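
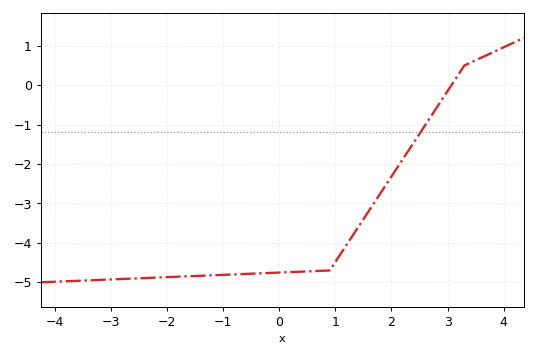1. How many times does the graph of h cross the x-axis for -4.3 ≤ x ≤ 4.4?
1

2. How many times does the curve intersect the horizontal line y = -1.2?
1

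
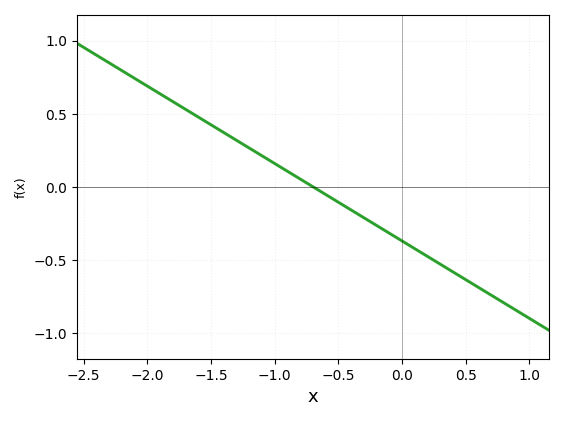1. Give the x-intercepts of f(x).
-0.7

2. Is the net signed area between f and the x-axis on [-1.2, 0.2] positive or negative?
negative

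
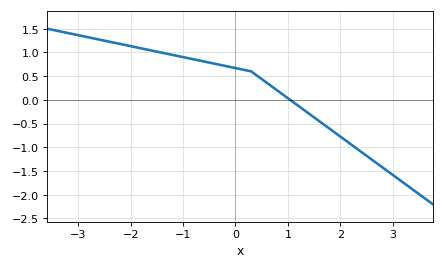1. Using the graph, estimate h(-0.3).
0.738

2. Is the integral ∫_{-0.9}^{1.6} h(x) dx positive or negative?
positive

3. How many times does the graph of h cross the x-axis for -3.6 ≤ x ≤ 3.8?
1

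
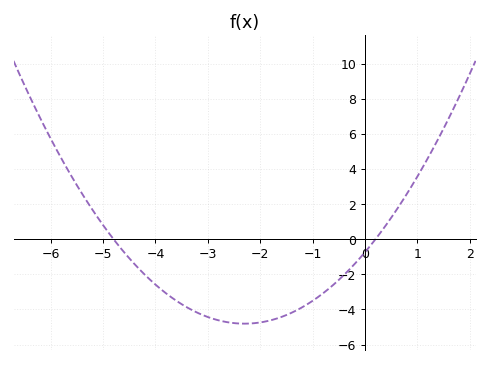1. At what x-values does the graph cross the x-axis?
-4.8, 0.2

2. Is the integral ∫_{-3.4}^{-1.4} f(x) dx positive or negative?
negative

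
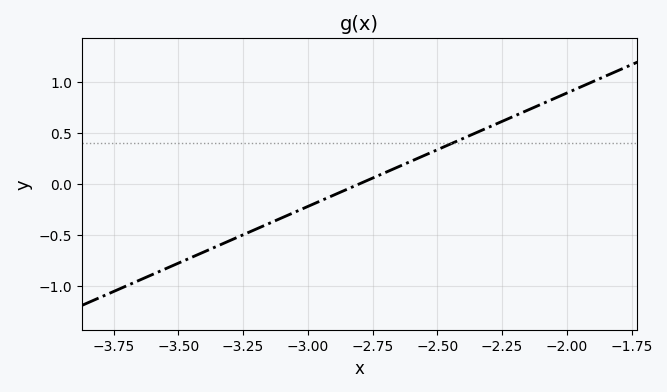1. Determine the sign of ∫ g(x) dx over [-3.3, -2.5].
negative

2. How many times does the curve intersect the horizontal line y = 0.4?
1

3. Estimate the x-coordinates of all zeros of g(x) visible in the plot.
-2.8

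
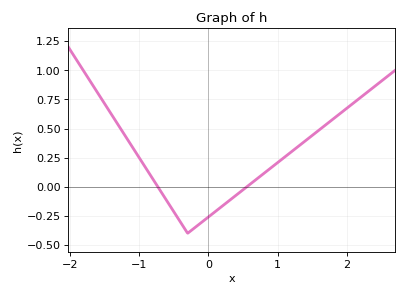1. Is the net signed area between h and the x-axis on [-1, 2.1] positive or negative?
positive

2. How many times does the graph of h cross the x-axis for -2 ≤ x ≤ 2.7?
2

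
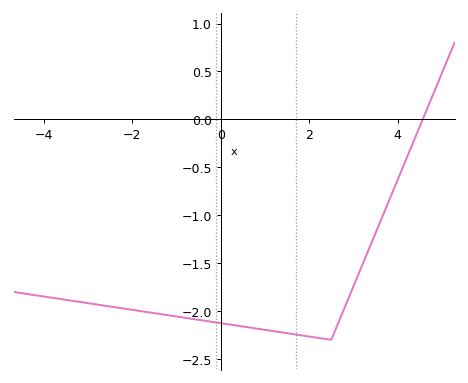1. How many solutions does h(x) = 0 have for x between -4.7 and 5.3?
1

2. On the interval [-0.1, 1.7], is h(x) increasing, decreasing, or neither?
decreasing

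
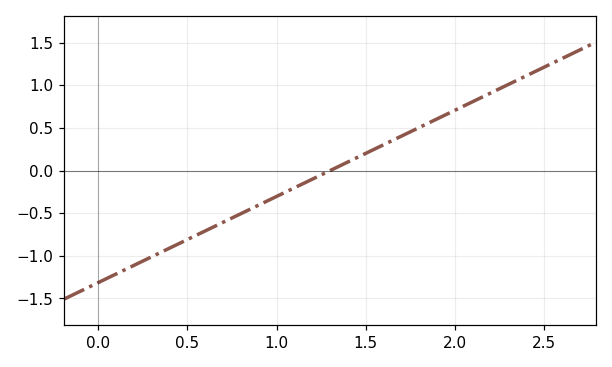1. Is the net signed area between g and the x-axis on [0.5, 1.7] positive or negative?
negative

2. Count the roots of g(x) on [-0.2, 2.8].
1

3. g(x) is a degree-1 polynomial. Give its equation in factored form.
y = 1.01(x - 1.3)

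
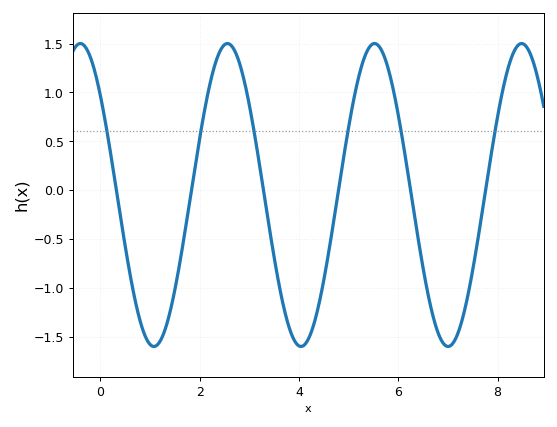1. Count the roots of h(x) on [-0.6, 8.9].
6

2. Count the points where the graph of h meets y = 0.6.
6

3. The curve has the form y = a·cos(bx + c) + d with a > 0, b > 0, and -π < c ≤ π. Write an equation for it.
y = 1.55cos(2.12x + 0.86) - 0.05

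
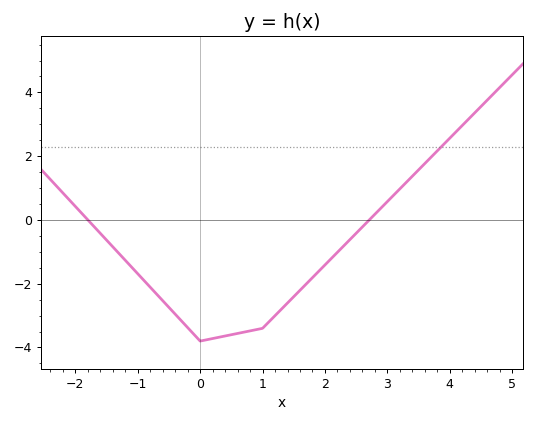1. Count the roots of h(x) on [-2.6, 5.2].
2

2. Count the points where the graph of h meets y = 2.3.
1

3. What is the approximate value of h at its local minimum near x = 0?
-3.8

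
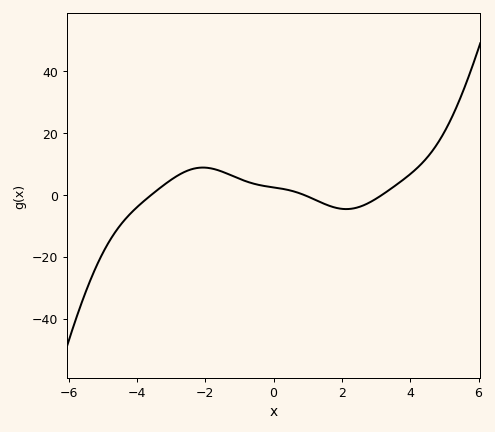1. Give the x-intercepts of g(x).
-3.6, 0.8, 3.2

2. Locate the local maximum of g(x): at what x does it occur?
-2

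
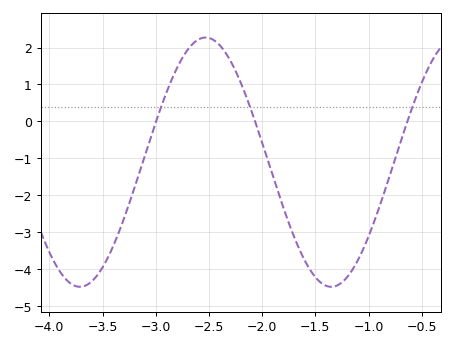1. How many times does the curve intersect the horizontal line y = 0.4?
3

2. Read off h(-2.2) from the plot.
1.04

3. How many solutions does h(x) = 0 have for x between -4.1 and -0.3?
3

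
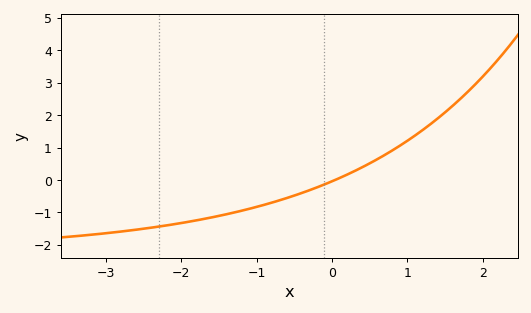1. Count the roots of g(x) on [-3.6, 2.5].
1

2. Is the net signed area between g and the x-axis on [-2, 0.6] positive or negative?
negative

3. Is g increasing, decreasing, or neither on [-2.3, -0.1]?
increasing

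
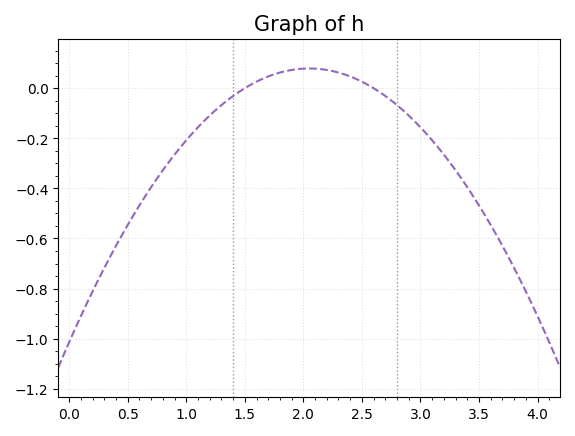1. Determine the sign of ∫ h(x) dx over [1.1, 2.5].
positive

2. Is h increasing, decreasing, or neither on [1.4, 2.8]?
neither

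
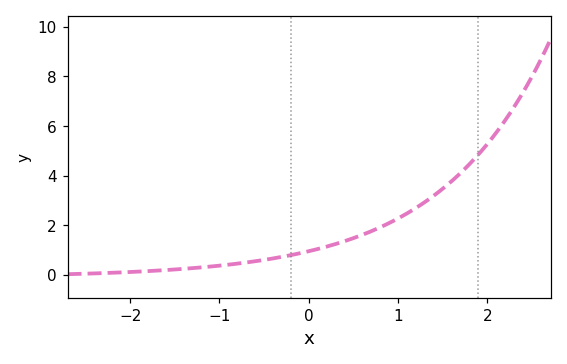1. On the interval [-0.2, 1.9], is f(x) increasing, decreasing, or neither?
increasing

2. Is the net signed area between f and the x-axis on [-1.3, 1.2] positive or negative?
positive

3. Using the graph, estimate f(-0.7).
0.496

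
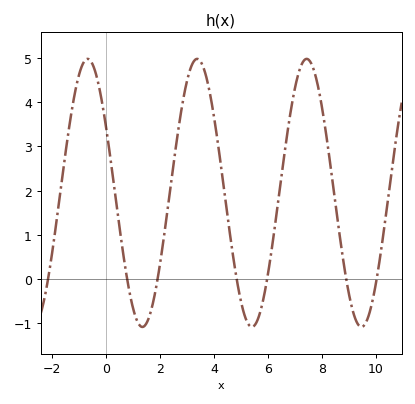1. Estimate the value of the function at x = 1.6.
-0.9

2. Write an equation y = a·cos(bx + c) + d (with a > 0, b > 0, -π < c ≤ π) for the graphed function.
y = 3.03cos(1.6x + 1) + 1.95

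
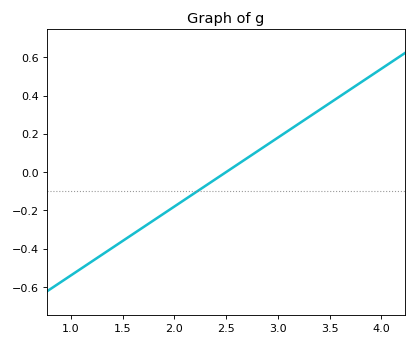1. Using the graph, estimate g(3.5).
0.36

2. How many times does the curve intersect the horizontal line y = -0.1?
1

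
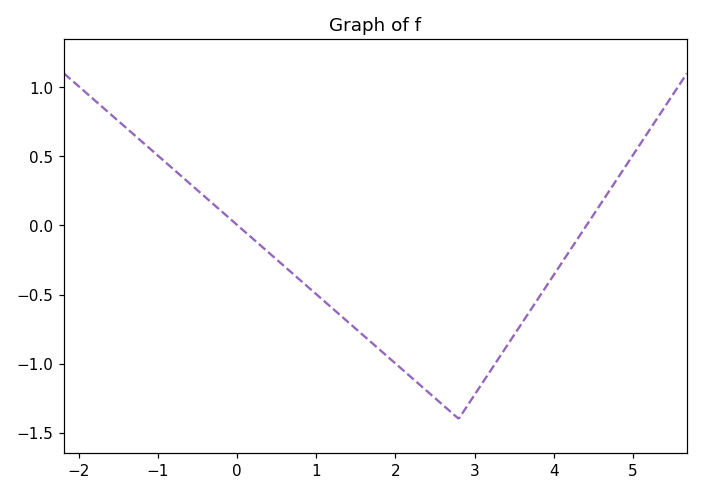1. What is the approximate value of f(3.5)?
-0.793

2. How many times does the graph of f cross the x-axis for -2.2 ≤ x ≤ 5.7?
2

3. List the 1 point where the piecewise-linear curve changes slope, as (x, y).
(2.8, -1.4)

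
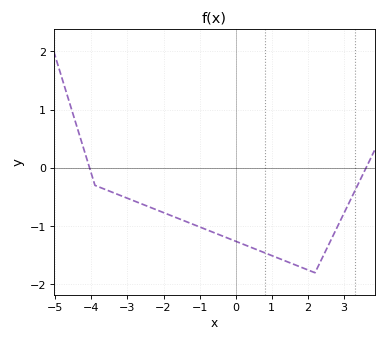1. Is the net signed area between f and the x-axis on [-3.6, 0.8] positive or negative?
negative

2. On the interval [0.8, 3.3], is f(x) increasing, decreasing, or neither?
neither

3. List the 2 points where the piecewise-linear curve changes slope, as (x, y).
(-3.9, -0.3); (2.2, -1.8)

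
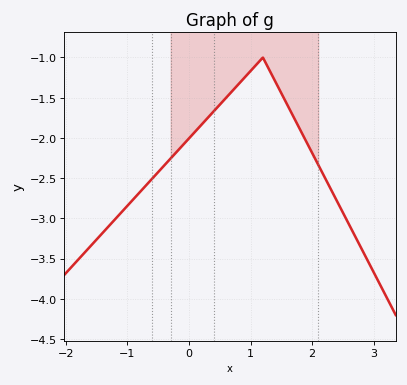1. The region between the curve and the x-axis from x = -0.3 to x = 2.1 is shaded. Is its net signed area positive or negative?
negative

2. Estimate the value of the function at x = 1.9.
-2.05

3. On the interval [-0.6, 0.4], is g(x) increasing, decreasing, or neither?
increasing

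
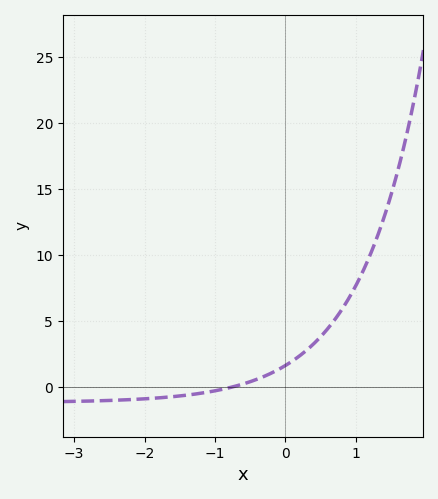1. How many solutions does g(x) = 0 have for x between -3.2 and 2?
1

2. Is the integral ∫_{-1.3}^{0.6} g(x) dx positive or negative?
positive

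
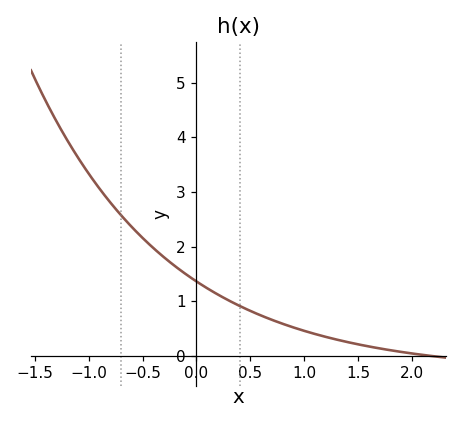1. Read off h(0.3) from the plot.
1.01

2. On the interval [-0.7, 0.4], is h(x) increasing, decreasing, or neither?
decreasing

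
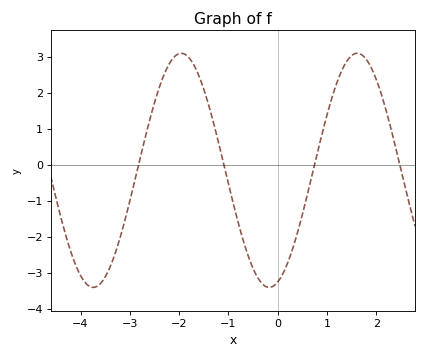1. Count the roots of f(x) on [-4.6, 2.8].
4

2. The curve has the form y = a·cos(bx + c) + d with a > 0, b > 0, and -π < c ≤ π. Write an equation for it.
y = 3.25cos(1.76x - 2.84) - 0.16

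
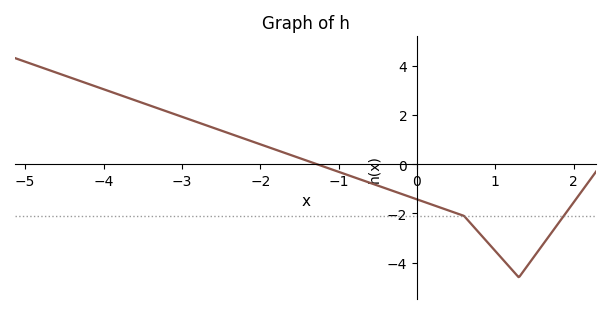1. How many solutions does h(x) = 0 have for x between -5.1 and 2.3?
1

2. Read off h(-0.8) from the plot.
-0.535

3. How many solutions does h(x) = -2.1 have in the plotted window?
2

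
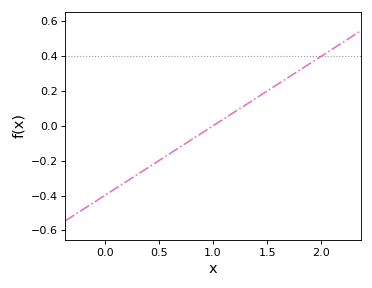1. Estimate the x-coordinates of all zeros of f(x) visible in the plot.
1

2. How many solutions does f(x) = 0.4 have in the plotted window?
1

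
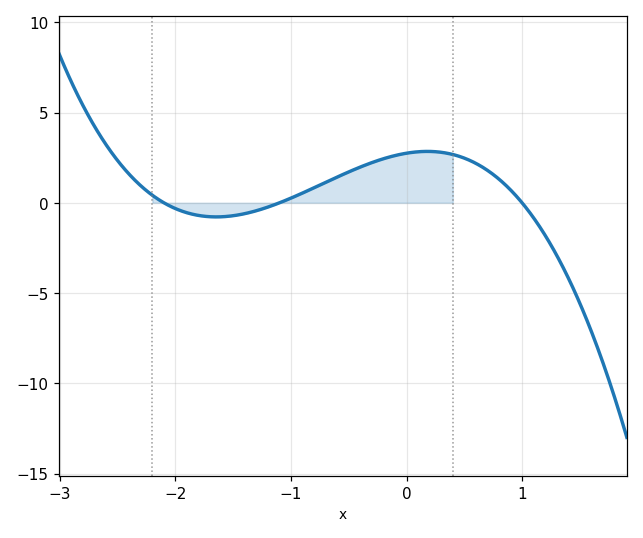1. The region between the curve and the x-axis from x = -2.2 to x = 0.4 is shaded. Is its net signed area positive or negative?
positive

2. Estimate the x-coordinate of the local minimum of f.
-1.6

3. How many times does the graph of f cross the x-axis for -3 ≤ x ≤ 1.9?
3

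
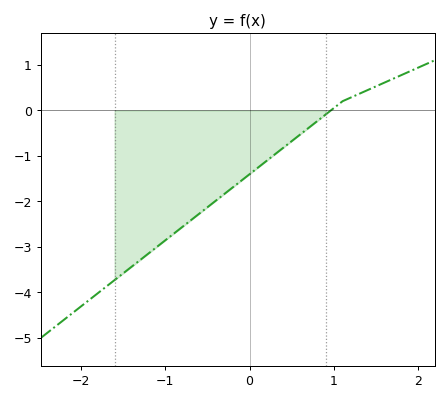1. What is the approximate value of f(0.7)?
-0.382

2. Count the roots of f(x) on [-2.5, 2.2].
1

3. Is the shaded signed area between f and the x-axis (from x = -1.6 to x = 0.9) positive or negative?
negative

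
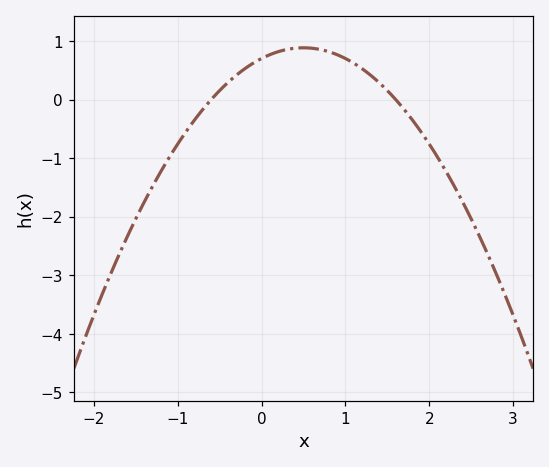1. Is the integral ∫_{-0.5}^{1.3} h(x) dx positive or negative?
positive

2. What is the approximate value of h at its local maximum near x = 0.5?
0.883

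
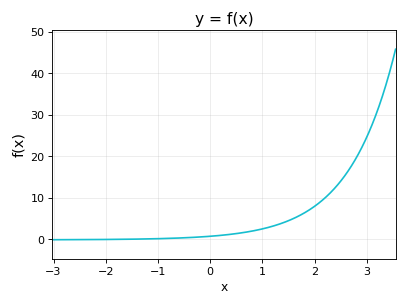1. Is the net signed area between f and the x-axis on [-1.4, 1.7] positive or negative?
positive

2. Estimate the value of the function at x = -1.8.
0.005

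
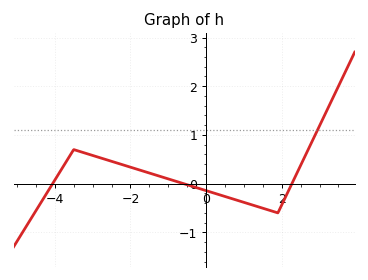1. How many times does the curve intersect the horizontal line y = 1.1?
1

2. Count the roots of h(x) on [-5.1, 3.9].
3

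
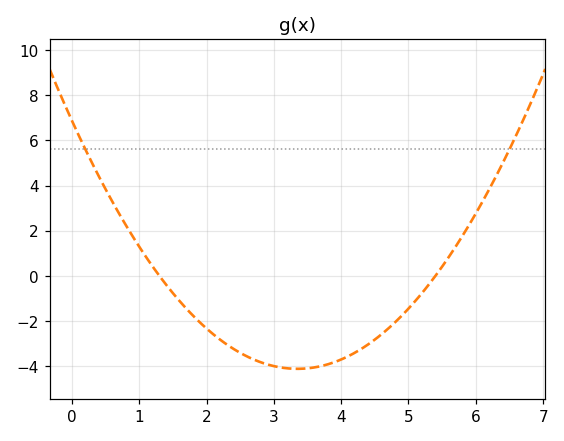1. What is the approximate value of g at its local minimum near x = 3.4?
-4.12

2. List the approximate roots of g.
1.3, 5.4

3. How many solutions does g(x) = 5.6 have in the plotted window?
2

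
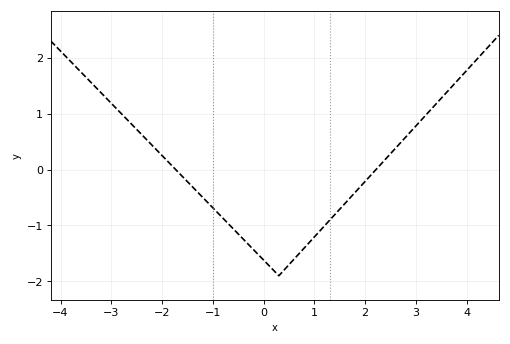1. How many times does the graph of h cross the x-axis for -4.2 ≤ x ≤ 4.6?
2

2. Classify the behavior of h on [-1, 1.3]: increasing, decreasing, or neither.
neither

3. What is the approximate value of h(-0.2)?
-1.43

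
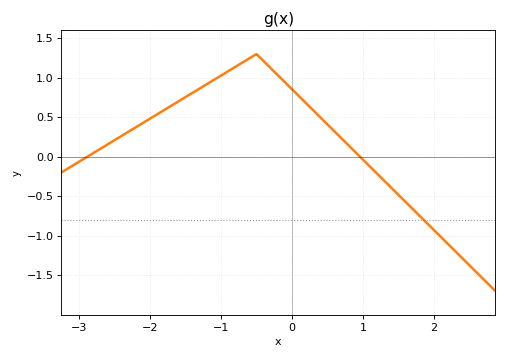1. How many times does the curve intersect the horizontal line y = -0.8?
1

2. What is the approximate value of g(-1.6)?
0.7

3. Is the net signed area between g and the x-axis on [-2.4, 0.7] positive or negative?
positive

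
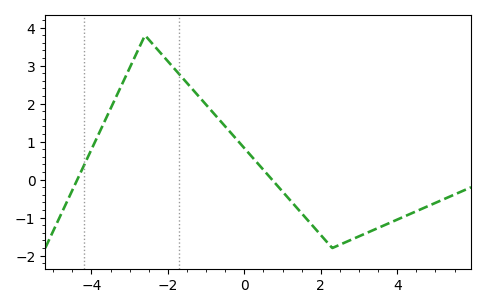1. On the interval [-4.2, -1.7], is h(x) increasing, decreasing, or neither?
neither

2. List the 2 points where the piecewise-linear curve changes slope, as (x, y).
(-2.6, 3.8); (2.3, -1.8)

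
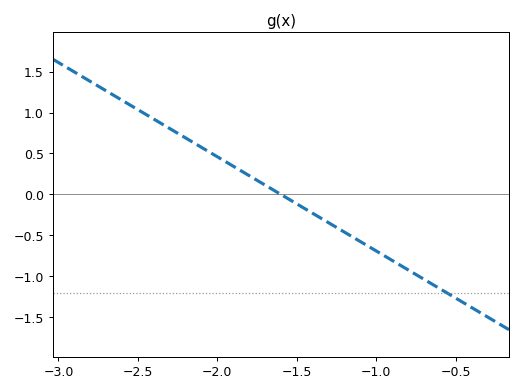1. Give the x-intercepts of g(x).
-1.6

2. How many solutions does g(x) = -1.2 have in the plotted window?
1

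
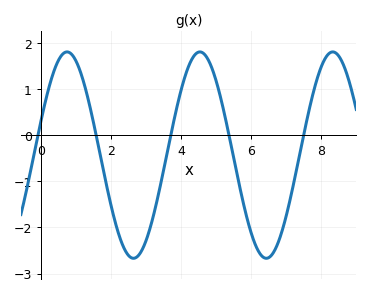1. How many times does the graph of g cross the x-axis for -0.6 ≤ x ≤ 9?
5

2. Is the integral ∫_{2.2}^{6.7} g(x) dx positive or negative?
negative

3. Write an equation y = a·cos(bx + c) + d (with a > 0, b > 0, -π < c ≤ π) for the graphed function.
y = 2.24cos(1.66x - 1.25) - 0.43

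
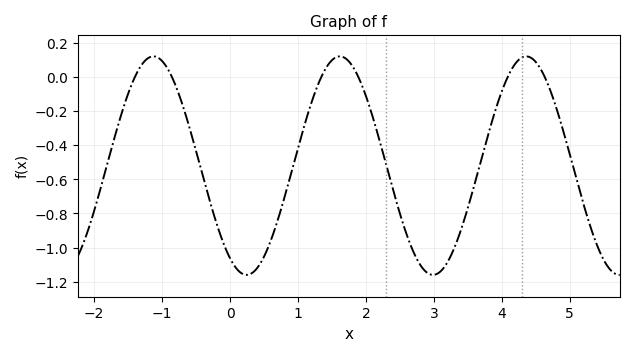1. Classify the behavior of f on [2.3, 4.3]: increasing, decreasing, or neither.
neither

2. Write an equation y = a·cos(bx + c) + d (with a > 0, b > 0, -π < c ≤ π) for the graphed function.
y = 0.64cos(2.29x + 2.58) - 0.52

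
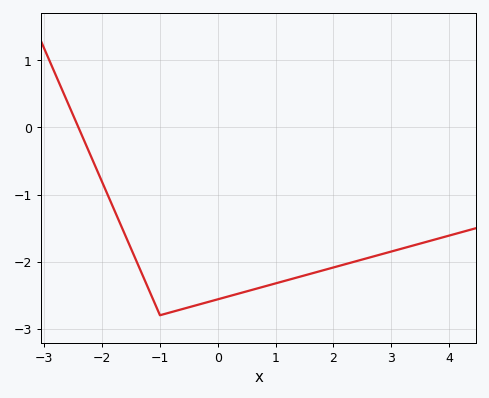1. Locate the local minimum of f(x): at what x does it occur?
-1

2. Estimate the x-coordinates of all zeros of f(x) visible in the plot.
-2.4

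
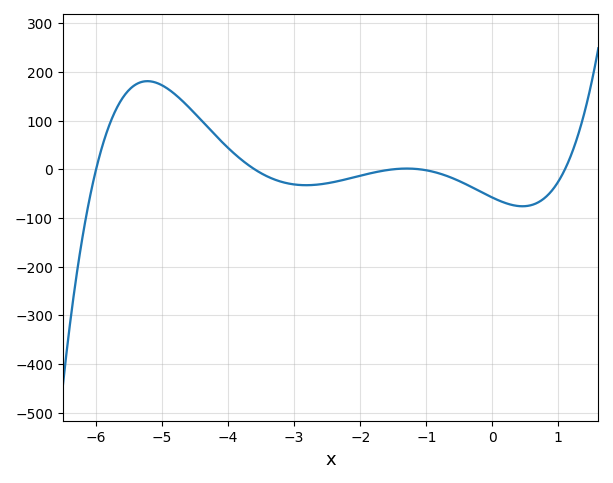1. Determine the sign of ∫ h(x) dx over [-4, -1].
negative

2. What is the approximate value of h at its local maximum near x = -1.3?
1.54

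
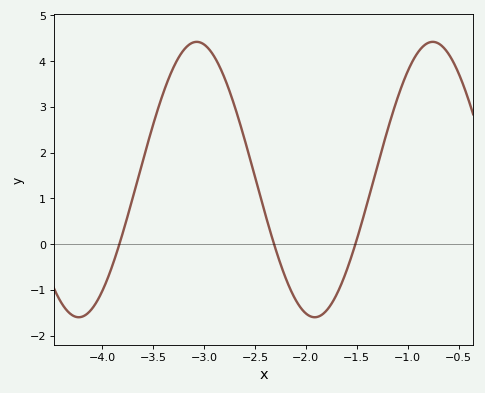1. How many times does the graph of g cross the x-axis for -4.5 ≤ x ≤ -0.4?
3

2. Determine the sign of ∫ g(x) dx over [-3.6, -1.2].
positive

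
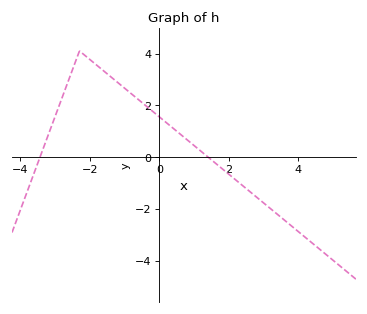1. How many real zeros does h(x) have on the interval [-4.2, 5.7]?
2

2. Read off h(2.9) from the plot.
-1.6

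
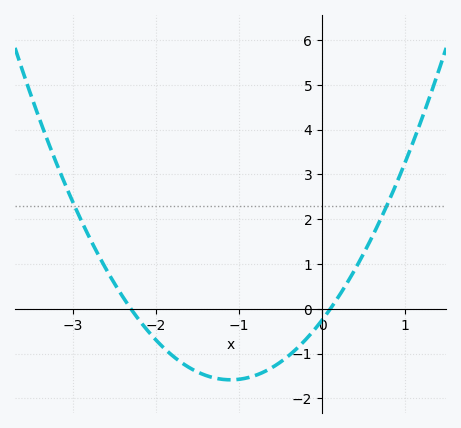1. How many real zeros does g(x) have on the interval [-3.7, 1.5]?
2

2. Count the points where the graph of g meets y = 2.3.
2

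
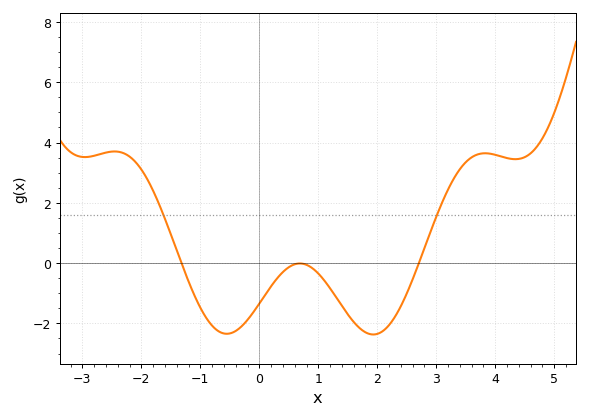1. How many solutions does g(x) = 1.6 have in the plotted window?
2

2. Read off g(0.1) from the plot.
-1.05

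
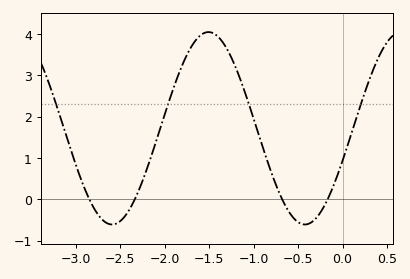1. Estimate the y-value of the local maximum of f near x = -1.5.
4.05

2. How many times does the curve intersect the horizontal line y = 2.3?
4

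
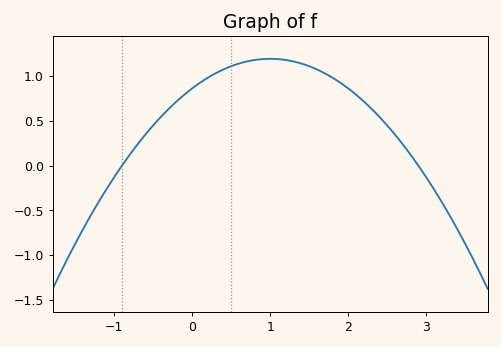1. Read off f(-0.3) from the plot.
0.634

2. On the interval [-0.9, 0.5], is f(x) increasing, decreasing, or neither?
increasing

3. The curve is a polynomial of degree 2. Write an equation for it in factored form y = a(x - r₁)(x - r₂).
y = -0.33(x + 0.9)(x - 2.9)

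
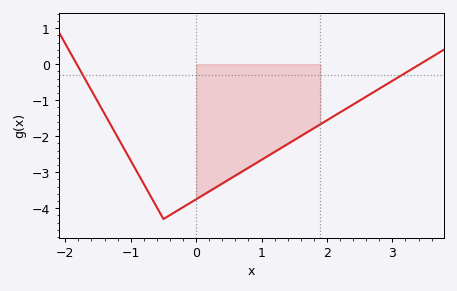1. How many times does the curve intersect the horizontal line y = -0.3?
2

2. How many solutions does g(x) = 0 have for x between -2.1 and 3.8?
2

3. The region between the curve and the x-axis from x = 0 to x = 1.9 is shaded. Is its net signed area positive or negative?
negative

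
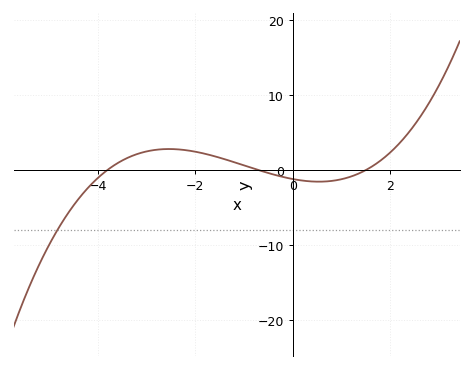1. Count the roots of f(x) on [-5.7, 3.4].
3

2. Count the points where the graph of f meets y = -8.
1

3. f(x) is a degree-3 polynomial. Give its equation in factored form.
y = 0.3(x + 3.8)(x + 0.7)(x - 1.5)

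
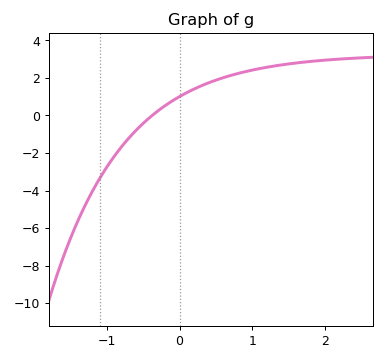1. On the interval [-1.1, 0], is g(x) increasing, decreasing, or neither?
increasing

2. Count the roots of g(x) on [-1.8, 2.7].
1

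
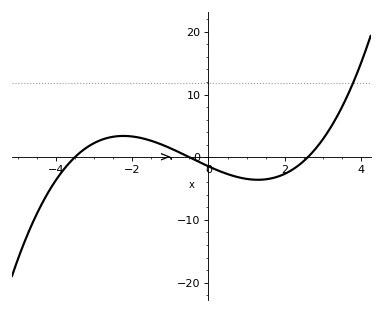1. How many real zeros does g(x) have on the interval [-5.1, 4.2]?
3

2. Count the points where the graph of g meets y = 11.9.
1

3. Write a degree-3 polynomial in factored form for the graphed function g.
y = 0.32(x + 3.5)(x + 0.5)(x - 2.6)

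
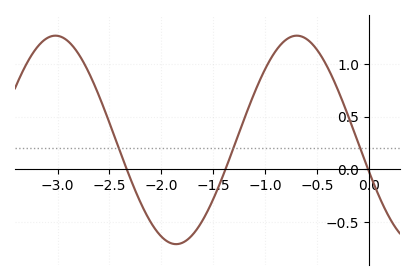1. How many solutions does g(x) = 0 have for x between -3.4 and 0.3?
3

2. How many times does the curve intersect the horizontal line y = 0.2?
3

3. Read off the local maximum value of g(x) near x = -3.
1.27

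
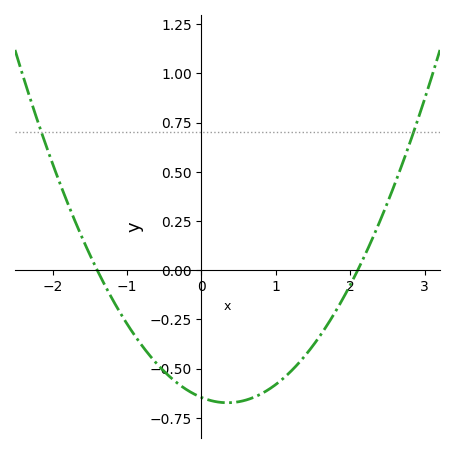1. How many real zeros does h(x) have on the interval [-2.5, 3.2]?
2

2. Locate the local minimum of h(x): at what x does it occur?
0.4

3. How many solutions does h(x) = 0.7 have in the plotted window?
2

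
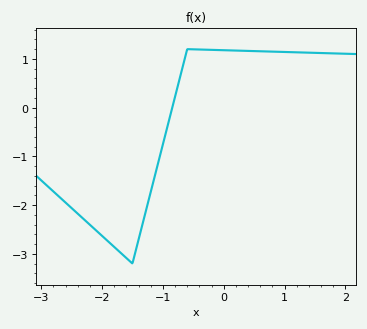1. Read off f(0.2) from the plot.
1.2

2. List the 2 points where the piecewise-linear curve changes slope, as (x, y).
(-1.5, -3.2); (-0.6, 1.2)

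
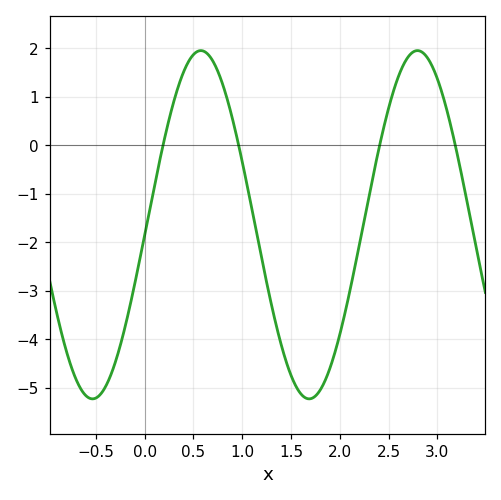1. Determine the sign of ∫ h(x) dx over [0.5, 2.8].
negative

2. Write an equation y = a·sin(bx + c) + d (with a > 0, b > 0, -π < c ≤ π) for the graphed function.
y = 3.59sin(2.83x - 0.06) - 1.64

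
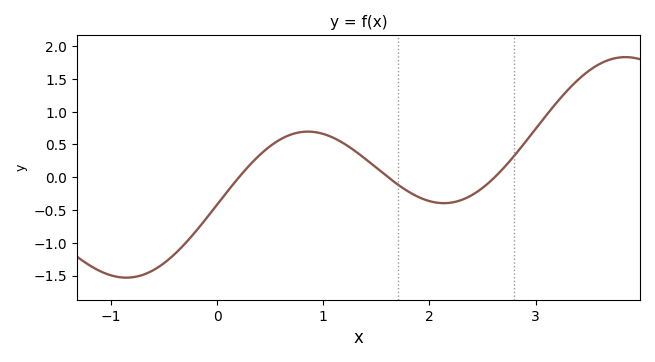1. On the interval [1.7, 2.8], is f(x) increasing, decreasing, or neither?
neither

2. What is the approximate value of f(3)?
0.736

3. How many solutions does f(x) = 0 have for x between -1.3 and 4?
3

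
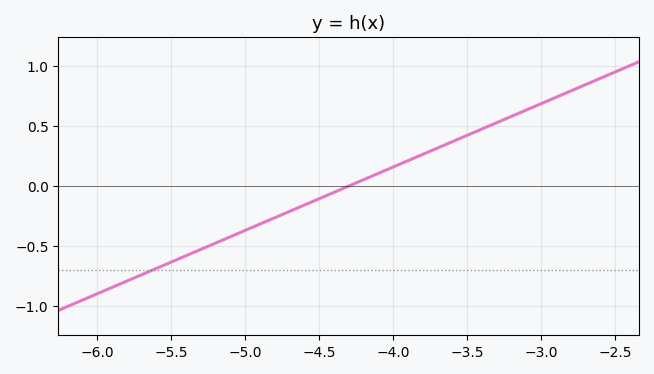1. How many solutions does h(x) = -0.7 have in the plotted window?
1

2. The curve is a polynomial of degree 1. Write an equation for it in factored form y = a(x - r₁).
y = 0.53(x + 4.3)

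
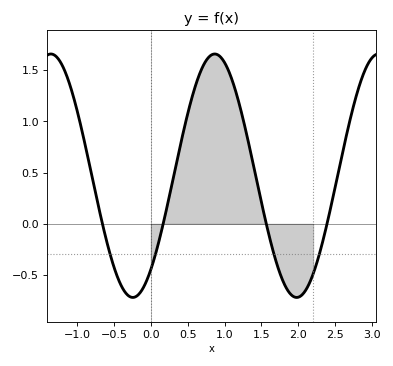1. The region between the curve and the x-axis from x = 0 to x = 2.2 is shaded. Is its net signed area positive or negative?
positive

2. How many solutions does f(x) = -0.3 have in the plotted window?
4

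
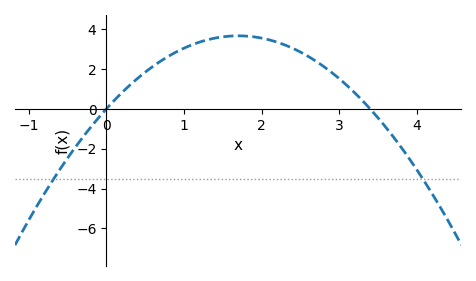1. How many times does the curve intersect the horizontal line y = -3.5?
2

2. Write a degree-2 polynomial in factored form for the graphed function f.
y = -1.27(x - 0)(x - 3.4)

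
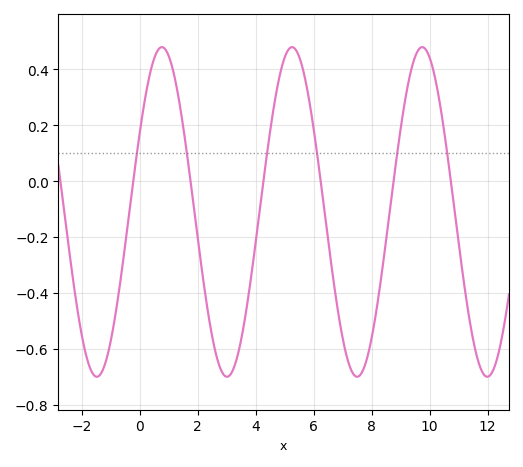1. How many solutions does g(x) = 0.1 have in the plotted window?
6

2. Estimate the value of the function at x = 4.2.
-0.052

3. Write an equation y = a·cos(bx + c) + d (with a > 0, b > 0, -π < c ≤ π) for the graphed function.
y = 0.59cos(1.4x - 1.07) - 0.11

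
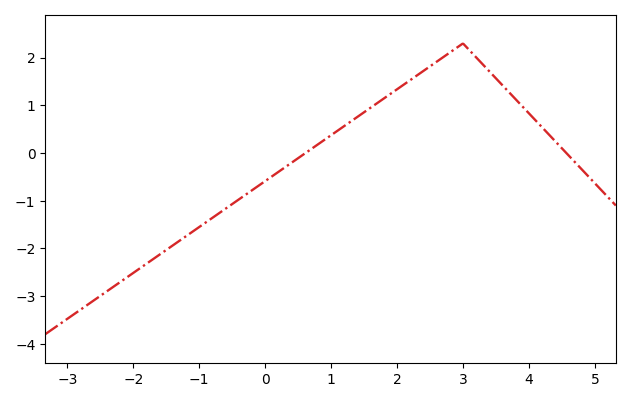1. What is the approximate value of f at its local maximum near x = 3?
2.3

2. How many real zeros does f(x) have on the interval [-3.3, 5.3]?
2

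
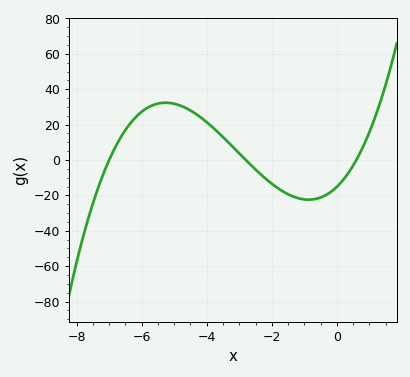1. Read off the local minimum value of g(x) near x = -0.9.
-22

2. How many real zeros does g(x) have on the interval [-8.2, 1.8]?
3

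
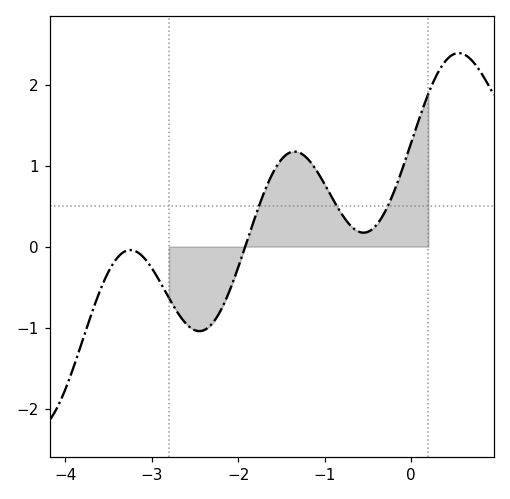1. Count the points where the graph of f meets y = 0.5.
3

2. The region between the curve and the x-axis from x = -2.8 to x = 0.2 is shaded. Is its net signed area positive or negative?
positive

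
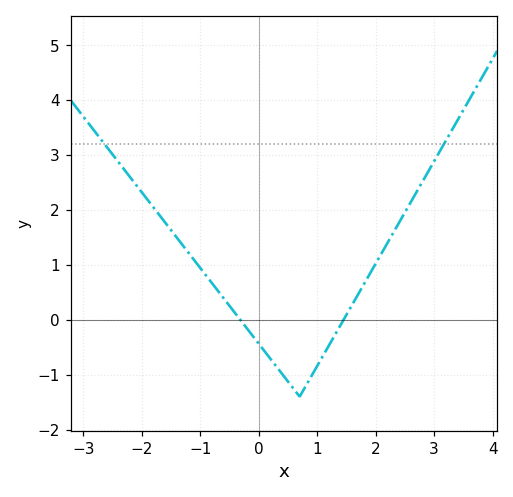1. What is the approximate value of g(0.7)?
-1.4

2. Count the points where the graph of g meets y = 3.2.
2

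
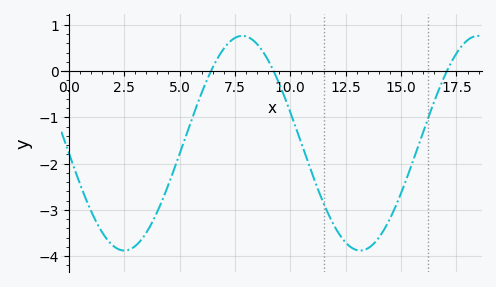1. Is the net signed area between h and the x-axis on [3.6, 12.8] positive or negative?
negative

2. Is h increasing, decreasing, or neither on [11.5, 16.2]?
neither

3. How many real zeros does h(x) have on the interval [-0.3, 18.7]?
3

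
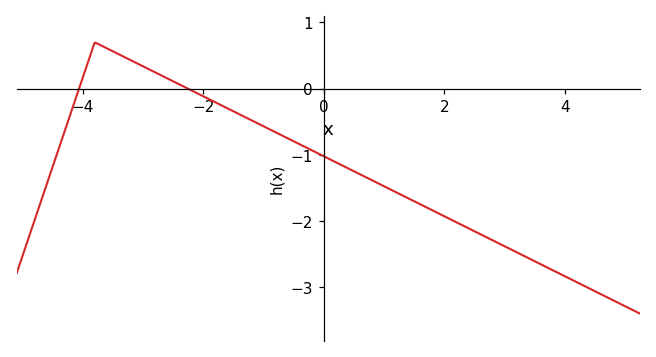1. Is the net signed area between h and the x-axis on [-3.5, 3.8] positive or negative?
negative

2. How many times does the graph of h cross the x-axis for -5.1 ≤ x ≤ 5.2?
2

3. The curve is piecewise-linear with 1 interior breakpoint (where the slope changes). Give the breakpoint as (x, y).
(-3.8, 0.7)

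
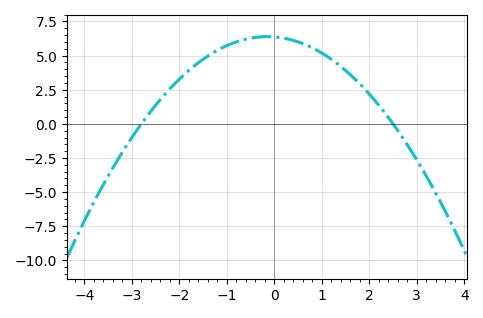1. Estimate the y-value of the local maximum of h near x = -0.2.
6.4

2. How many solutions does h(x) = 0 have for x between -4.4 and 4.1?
2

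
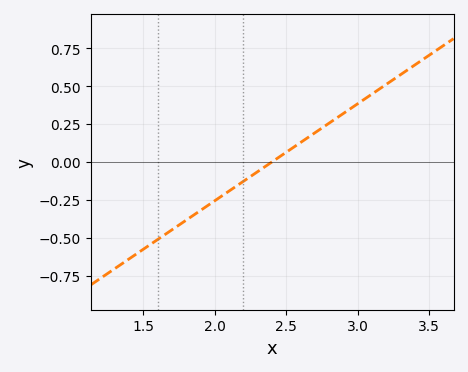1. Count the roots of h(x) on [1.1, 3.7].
1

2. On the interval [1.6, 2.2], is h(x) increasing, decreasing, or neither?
increasing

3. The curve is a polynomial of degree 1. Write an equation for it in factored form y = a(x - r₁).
y = 0.64(x - 2.4)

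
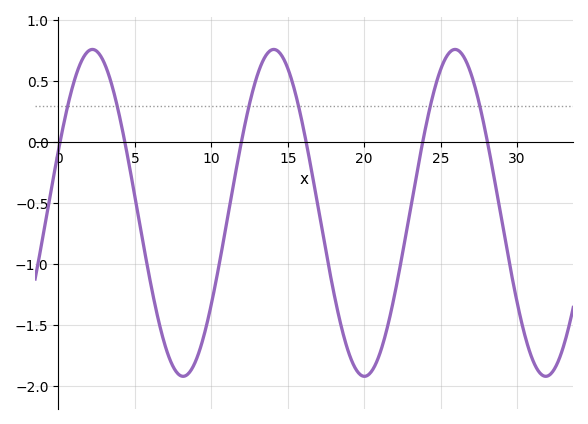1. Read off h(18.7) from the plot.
-1.6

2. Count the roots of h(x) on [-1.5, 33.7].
6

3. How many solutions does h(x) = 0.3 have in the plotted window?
6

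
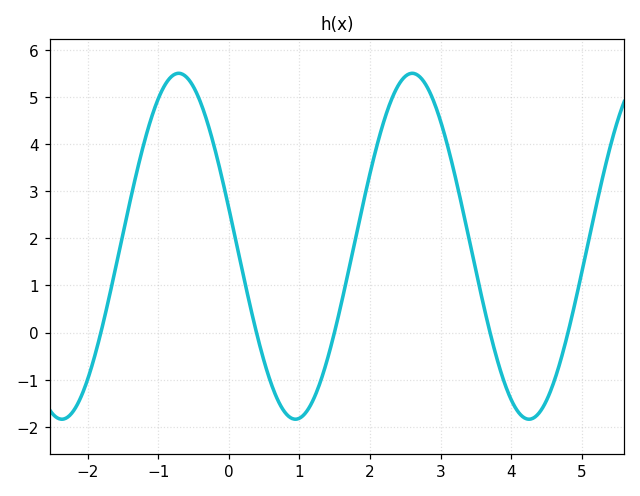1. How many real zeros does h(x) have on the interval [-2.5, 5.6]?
5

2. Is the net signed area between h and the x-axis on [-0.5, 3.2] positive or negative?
positive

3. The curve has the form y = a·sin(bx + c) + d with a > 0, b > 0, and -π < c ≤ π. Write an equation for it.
y = 3.67sin(1.9x + 2.9) + 1.83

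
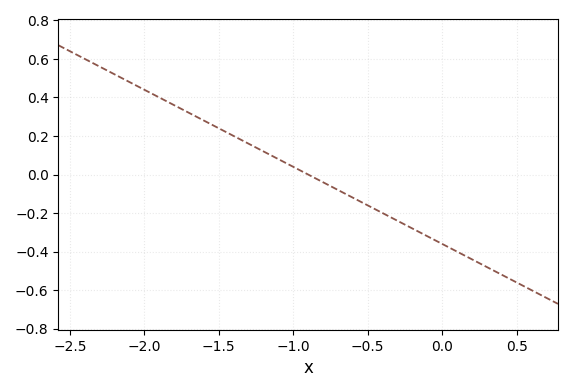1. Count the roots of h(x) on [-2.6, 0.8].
1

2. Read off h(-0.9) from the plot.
0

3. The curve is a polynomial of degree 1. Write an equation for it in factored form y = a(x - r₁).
y = -0.4(x + 0.9)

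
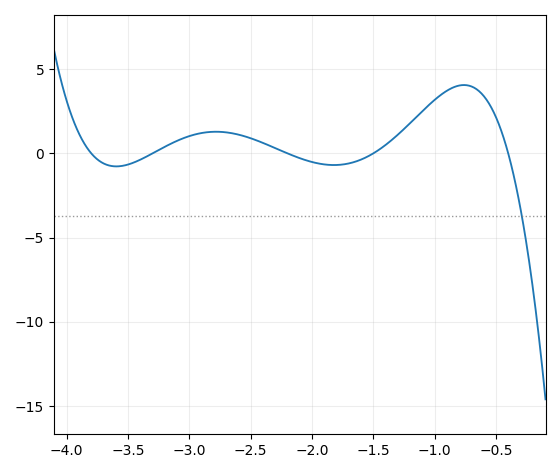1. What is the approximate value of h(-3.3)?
0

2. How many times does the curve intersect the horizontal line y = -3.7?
1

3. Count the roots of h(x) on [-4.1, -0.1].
5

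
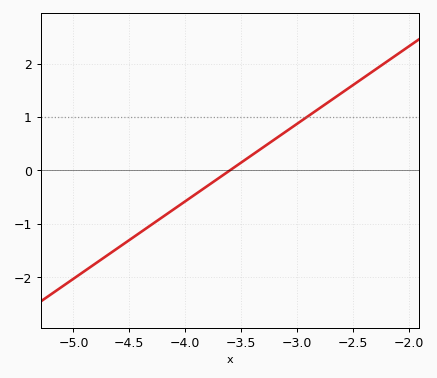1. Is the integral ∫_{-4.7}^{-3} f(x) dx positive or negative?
negative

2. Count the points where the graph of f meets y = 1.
1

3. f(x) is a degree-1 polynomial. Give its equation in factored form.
y = 1.45(x + 3.6)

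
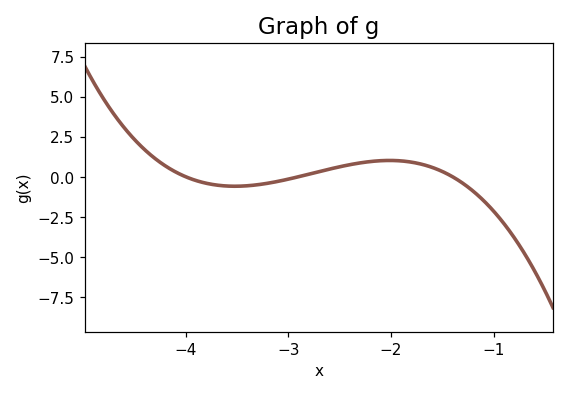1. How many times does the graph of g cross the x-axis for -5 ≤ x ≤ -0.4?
3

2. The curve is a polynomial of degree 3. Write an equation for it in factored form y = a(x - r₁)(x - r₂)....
y = -0.94(x + 4)(x + 2.9)(x + 1.4)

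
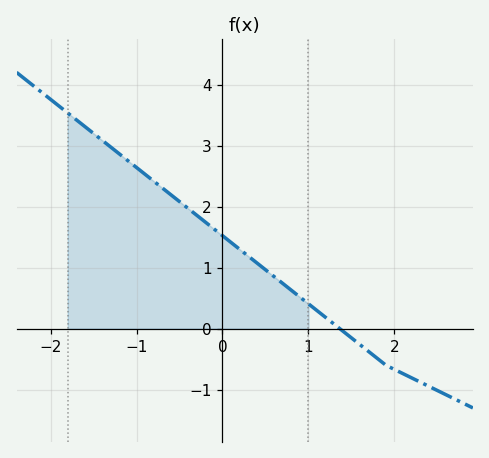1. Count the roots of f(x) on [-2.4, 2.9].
1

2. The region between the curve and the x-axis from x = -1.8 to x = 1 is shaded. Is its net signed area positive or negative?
positive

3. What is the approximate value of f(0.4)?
1.1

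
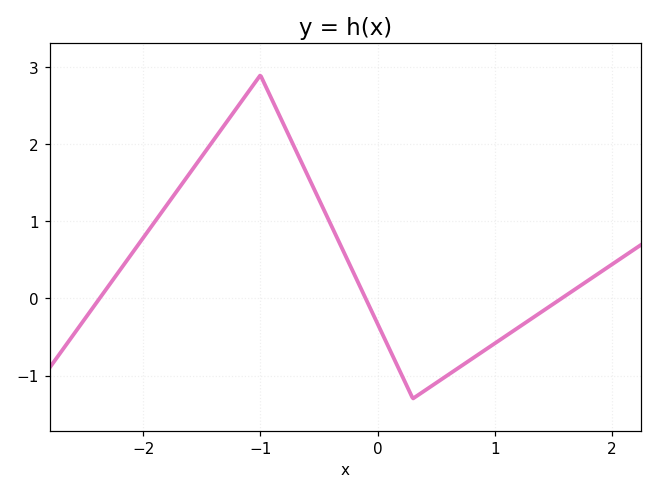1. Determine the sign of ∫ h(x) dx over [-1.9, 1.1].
positive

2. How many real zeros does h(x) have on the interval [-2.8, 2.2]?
3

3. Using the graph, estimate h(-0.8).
2.25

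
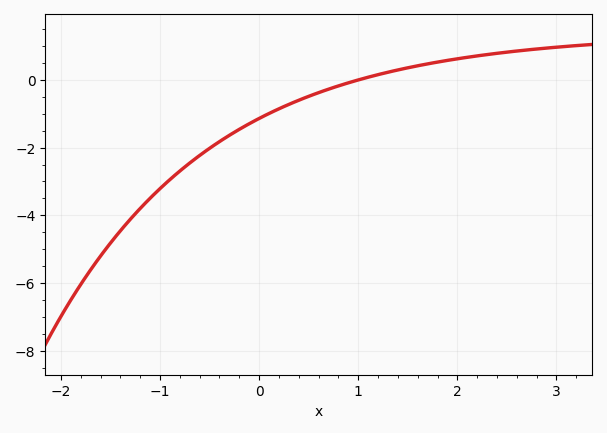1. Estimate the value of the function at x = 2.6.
0.8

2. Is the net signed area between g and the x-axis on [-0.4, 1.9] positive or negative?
negative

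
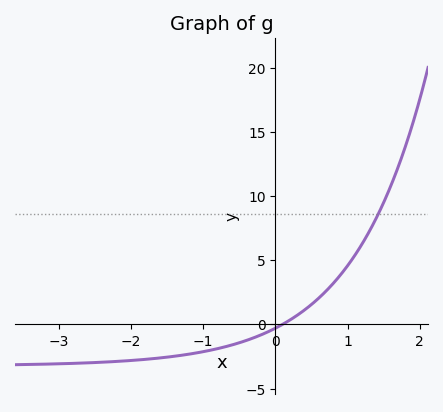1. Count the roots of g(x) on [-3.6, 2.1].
1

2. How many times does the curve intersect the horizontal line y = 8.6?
1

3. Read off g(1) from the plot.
4.58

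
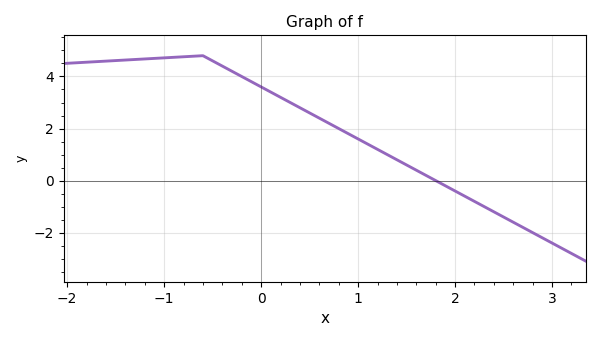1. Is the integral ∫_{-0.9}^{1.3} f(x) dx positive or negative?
positive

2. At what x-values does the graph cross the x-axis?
1.8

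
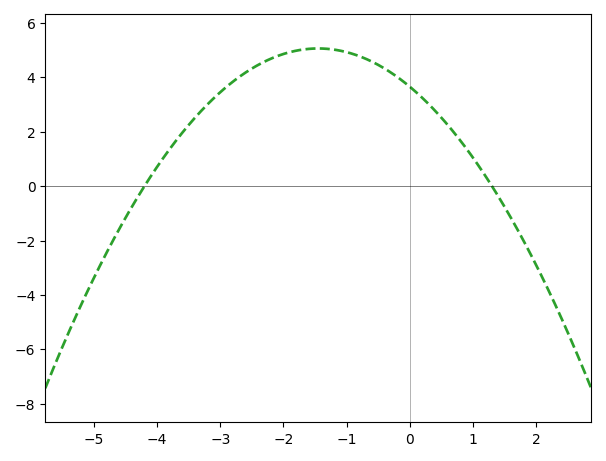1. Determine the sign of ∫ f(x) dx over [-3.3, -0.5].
positive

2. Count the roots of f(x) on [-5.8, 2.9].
2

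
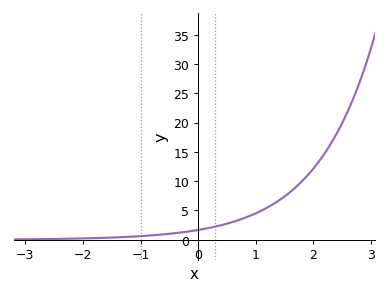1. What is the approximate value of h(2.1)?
13.4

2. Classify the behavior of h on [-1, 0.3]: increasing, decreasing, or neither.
increasing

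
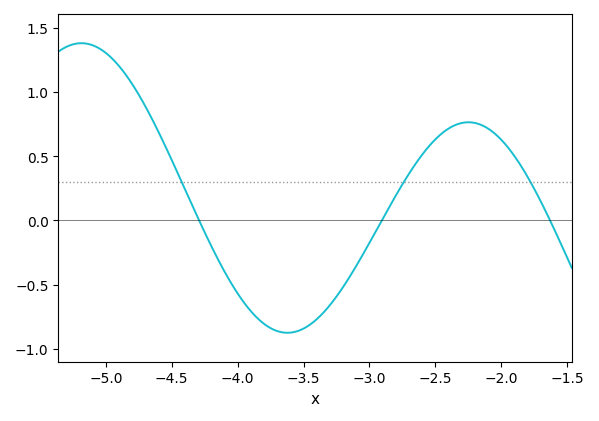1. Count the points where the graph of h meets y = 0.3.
3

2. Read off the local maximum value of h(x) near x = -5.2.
1.38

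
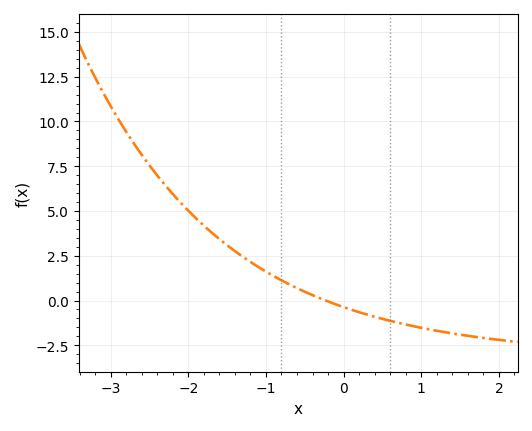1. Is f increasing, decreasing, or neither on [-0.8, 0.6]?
decreasing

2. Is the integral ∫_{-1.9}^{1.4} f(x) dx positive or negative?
positive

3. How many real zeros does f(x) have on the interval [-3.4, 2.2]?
1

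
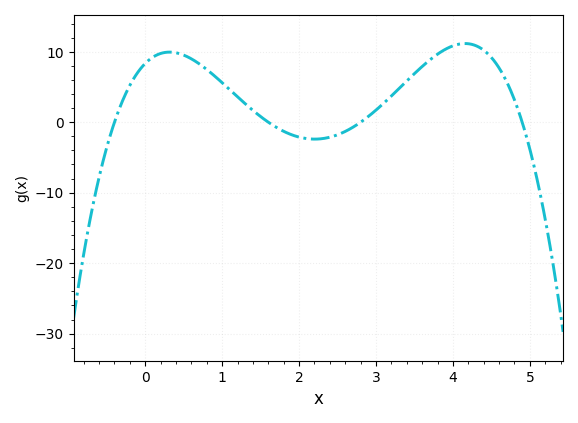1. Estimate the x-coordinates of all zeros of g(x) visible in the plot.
-0.4, 1.6, 2.8, 4.9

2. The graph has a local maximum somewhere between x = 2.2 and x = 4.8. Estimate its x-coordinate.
4.2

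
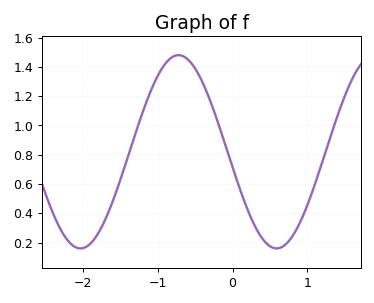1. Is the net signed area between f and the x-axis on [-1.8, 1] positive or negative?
positive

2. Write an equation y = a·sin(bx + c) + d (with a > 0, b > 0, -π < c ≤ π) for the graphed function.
y = 0.66sin(2.4x - 2.98) + 0.82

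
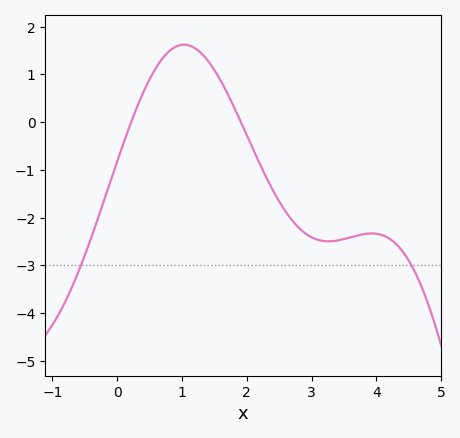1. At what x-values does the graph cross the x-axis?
0.216, 1.91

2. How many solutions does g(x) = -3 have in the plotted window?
2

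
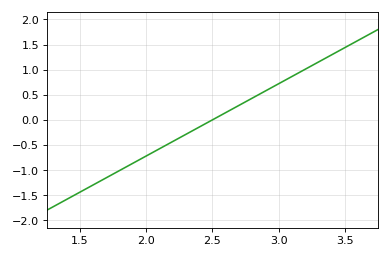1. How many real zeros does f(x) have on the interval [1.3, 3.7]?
1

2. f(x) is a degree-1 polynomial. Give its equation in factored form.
y = 1.44(x - 2.5)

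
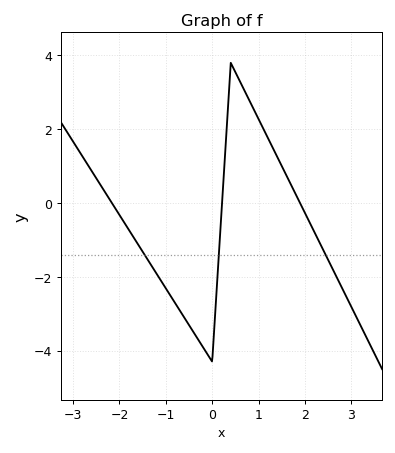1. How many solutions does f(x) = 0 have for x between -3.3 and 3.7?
3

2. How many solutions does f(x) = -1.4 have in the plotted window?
3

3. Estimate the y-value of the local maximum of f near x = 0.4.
3.79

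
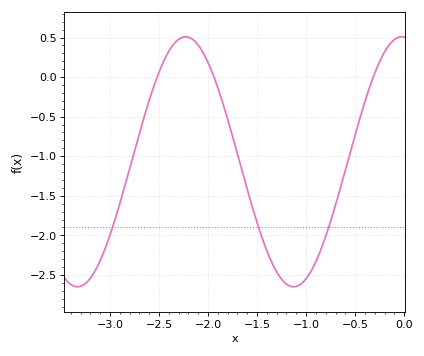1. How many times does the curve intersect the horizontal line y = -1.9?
3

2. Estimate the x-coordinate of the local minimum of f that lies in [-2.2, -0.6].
-1.13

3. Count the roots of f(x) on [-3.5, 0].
3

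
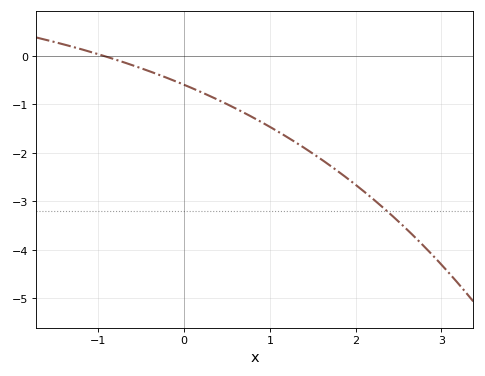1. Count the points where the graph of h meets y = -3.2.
1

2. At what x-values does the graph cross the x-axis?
-0.945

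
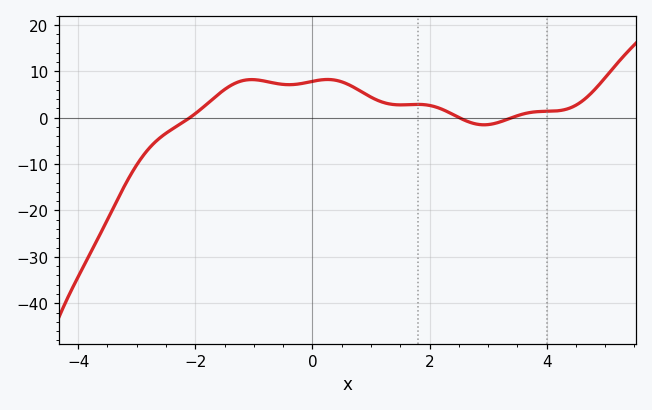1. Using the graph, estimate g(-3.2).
-14.5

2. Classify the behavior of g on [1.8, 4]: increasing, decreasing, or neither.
neither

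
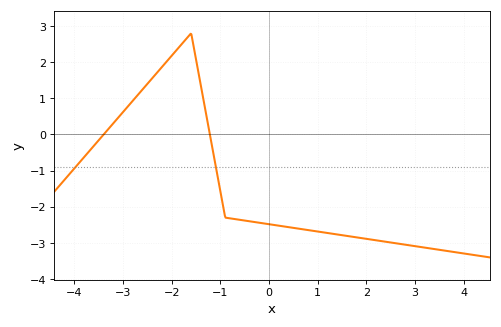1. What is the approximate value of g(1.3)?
-2.74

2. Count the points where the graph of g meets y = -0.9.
2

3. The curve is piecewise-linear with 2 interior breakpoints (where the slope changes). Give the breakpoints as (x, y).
(-1.6, 2.8); (-0.9, -2.3)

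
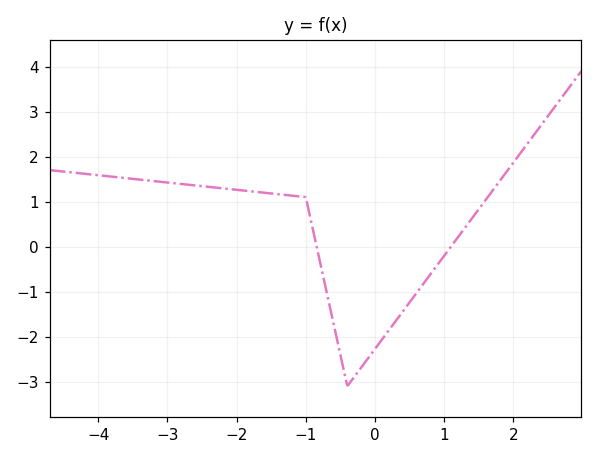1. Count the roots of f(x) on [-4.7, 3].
2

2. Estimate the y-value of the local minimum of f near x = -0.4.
-3.1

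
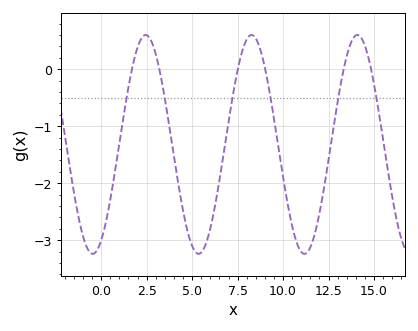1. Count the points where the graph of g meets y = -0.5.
6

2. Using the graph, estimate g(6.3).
-2.3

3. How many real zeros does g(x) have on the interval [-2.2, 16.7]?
6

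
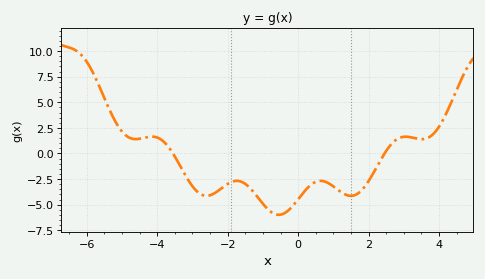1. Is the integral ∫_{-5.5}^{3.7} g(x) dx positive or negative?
negative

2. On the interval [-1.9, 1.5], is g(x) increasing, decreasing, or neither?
neither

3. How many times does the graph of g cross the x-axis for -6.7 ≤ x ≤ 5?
2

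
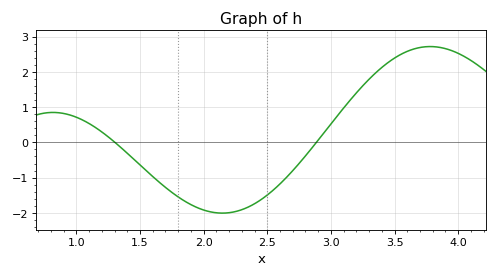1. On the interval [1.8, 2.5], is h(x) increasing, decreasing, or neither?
neither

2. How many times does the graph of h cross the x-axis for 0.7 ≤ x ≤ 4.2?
2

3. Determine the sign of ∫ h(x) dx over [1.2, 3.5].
negative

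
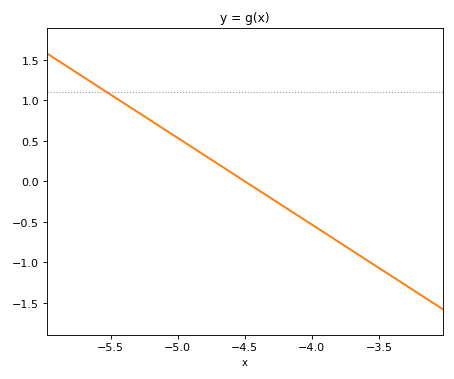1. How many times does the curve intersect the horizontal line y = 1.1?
1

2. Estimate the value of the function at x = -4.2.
-0.321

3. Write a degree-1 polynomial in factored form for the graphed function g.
y = -1.07(x + 4.5)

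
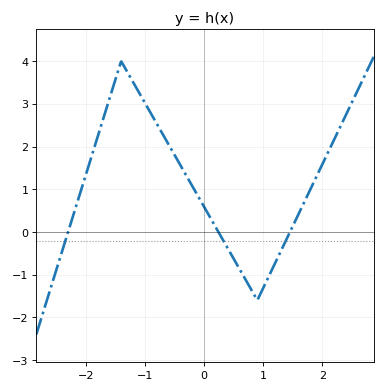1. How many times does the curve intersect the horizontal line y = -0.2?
3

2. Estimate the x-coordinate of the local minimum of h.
0.899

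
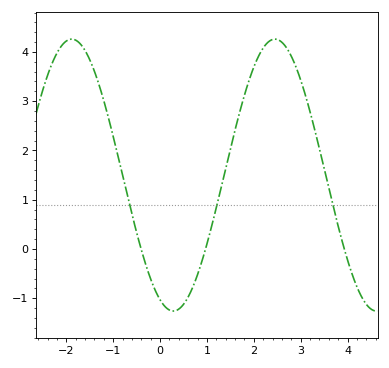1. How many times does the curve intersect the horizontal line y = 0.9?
3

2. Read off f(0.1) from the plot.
-1.2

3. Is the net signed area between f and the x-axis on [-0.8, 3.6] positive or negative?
positive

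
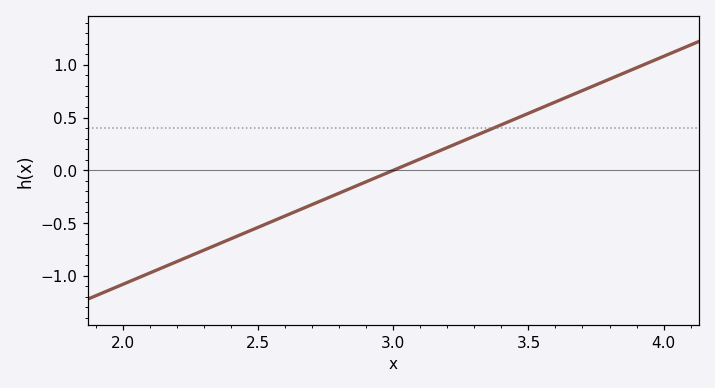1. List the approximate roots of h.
3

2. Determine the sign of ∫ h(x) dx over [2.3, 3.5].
negative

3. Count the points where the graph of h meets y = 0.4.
1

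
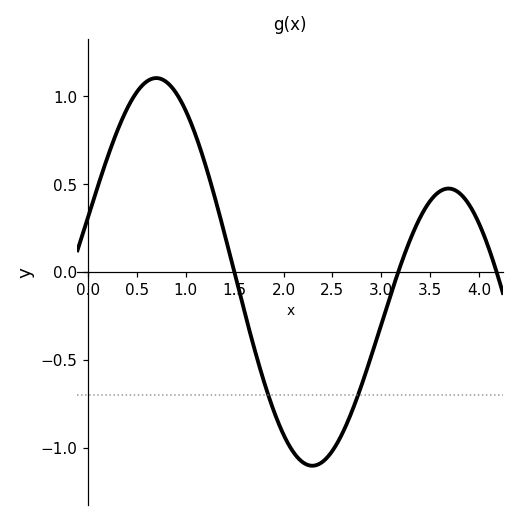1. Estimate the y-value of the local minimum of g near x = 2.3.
-1.1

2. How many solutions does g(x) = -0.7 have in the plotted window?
2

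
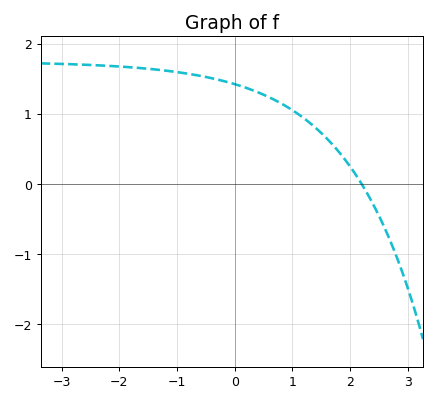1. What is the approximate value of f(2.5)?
-0.4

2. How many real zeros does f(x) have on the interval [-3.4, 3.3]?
1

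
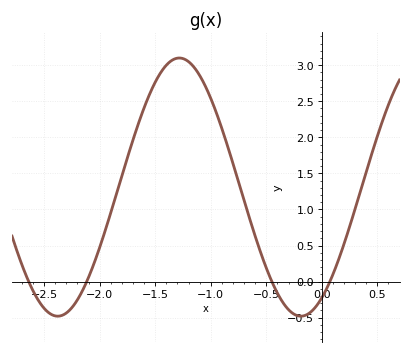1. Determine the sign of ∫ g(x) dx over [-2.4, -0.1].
positive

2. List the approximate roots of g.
-2.65, -2.1, -0.45, 0.05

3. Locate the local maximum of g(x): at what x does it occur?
-1.3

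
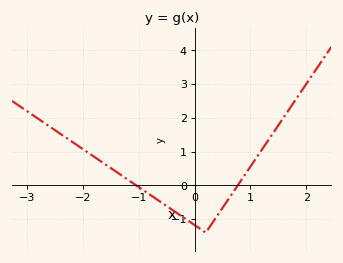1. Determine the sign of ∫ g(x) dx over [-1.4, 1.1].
negative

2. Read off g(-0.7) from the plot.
-0.4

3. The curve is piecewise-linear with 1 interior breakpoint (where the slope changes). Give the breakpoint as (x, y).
(0.2, -1.4)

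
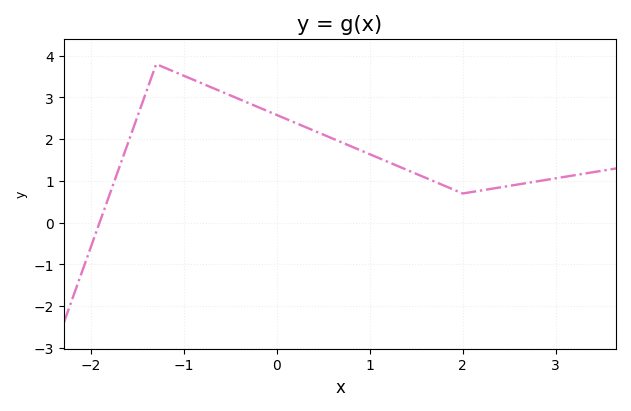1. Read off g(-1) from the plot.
3.5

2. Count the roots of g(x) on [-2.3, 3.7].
1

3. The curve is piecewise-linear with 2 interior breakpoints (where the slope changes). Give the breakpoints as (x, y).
(-1.3, 3.8); (2, 0.7)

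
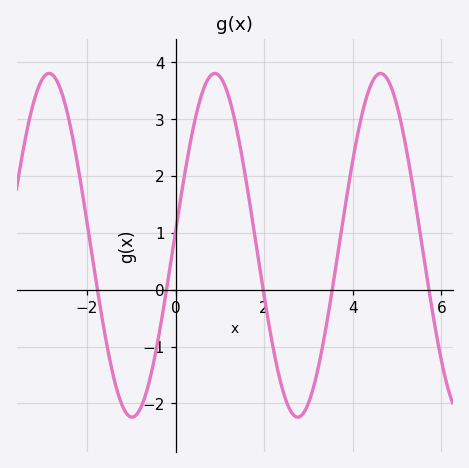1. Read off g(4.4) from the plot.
3.6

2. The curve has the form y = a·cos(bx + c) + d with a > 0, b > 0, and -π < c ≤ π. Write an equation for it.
y = 3.02cos(1.7x - 1.5) + 0.78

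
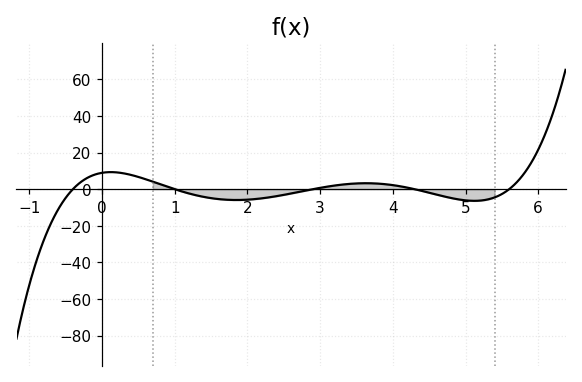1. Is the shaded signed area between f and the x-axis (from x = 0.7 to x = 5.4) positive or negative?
negative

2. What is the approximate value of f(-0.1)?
8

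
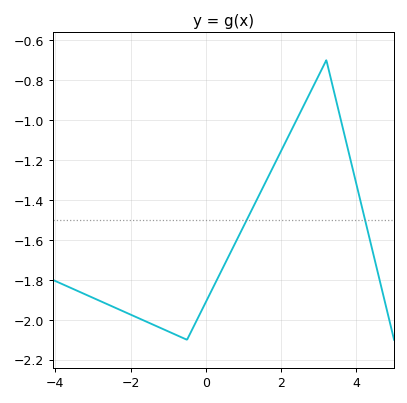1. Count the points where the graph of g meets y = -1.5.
2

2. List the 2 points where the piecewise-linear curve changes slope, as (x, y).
(-0.5, -2.1); (3.2, -0.7)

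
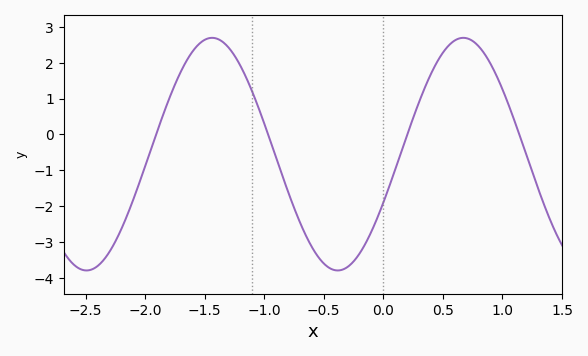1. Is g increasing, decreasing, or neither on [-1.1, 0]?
neither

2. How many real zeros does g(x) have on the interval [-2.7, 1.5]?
4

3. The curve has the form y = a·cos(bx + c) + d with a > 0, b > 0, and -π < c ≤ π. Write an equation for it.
y = 3.24cos(2.98x - 2) - 0.55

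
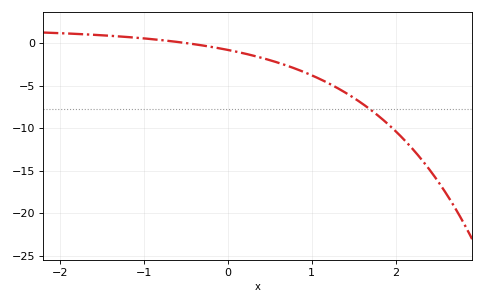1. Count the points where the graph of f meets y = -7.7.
1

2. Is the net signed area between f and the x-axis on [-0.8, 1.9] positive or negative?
negative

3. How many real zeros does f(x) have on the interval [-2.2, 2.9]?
1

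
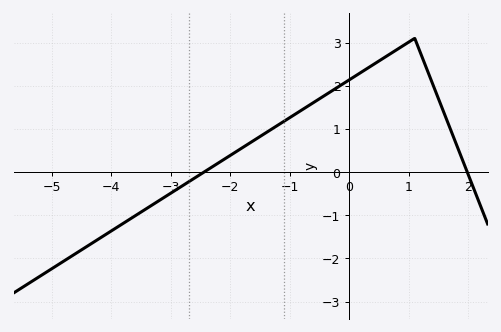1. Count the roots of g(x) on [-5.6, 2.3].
2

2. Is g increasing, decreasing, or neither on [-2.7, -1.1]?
increasing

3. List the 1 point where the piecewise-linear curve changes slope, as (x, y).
(1.1, 3.1)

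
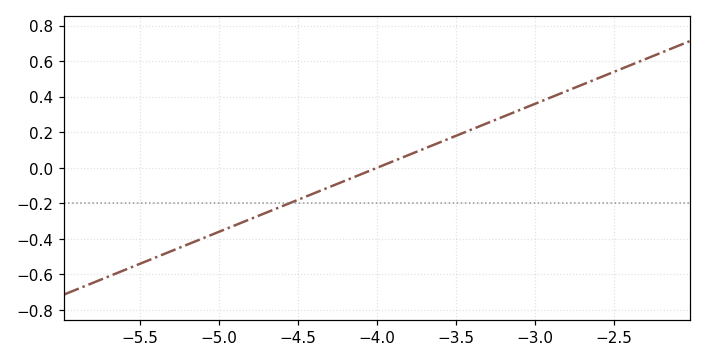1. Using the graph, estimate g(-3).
0.36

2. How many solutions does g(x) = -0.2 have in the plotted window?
1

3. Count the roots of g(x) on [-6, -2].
1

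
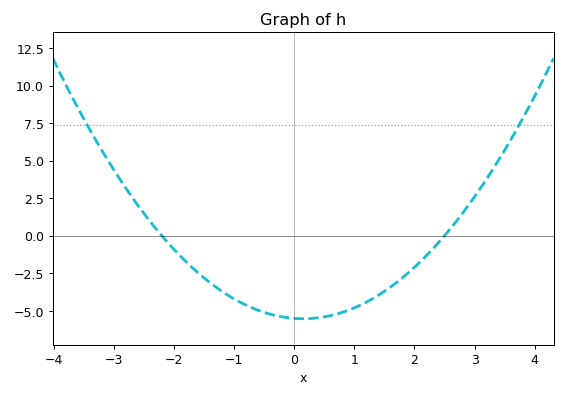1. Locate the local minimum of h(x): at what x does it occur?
0.15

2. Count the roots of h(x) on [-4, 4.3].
2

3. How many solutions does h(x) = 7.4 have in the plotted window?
2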